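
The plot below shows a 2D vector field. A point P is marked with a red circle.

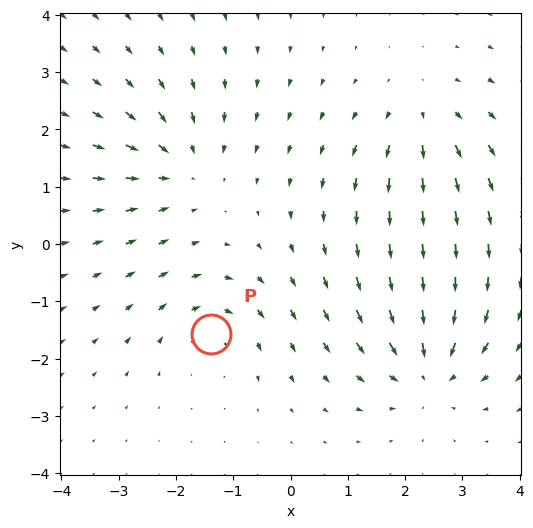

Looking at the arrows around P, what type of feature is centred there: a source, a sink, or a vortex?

vortex

At P (-1.4, -1.6) the arrows circulate clockwise. Divergence ≈0, curl about -4 — near-zero divergence with nonzero curl is a vortex.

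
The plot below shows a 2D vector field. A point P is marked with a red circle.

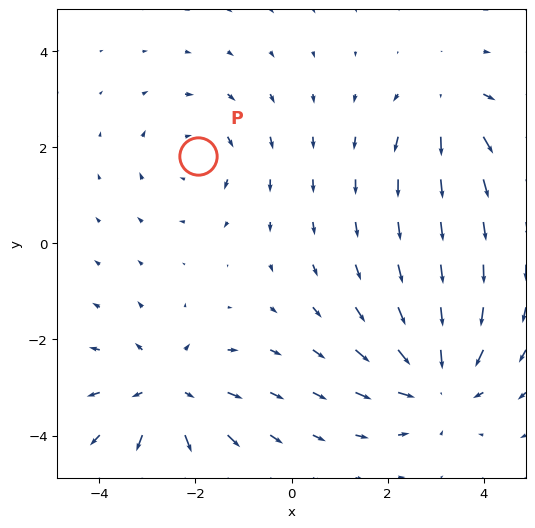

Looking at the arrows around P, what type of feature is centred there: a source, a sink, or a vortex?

vortex

At P (-2.0, 1.8) the arrows circulate clockwise. Divergence ≈0, curl about -3 — near-zero divergence with nonzero curl is a vortex.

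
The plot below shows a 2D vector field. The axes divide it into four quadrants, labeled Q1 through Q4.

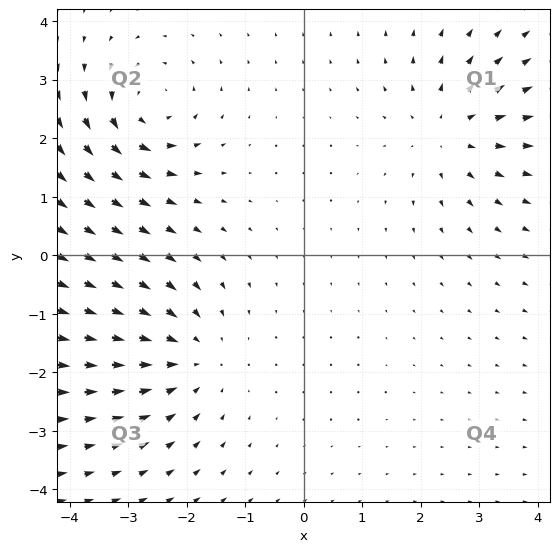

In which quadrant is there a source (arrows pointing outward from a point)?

Q1

The source sits at approximately (2.5, 2.1), which lies in quadrant Q1. The divergence there is about +3, positive as expected for a source.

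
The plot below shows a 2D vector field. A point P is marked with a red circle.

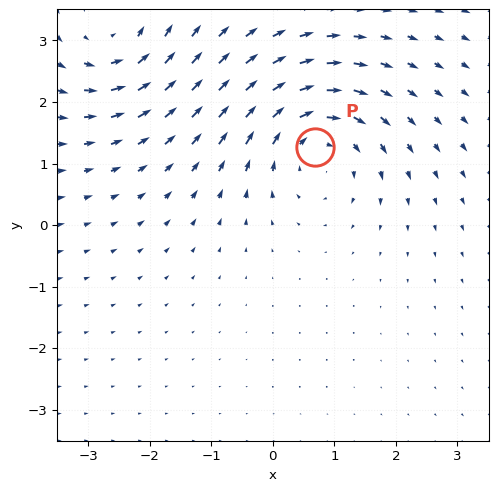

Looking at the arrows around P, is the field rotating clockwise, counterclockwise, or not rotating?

Near P at (0.7, 1.3) the arrows circulate clockwise. The curl (z-component) there is about -4; negative curl means clockwise rotation.

clockwise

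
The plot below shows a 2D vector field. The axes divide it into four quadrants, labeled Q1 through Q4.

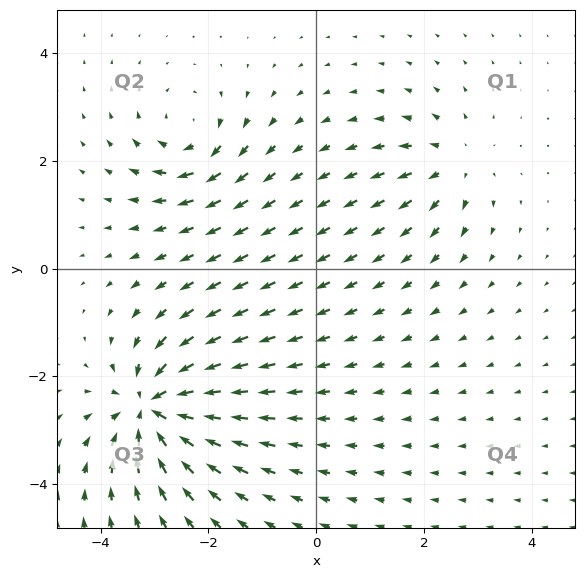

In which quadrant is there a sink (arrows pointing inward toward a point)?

Q3

The sink sits at approximately (-3.0, -2.6), which lies in quadrant Q3. The divergence there is about -7, negative as expected for a sink.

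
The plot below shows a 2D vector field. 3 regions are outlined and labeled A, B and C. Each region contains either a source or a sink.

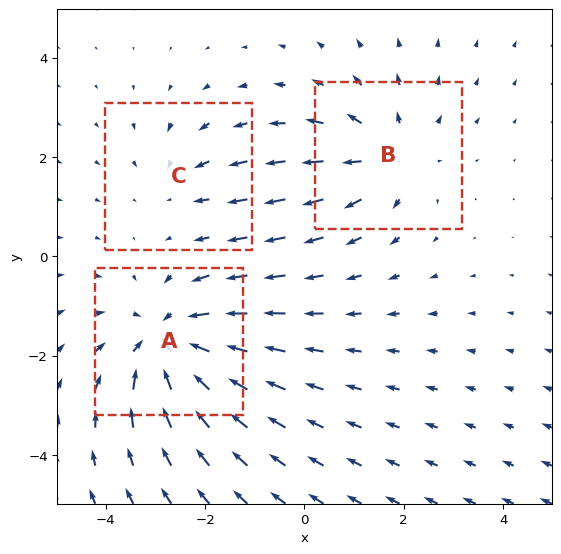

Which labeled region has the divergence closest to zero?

Divergence at each region's feature centre — A: about -4, B: about +3, C: about -2. Region C is closest to zero.

C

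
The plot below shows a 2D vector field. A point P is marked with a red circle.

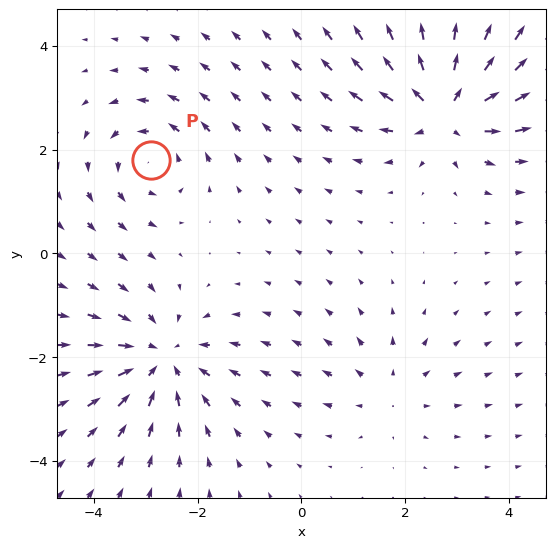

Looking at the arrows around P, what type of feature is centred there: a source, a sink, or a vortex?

At P (-2.9, 1.8) the arrows circulate counterclockwise. Divergence ≈0, curl about +4 — near-zero divergence with nonzero curl is a vortex.

vortex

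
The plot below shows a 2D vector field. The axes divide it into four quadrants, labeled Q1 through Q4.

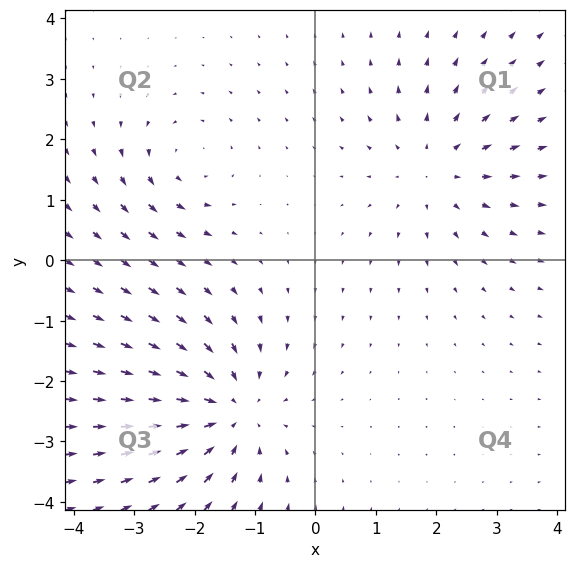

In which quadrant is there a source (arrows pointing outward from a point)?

Q1

The source sits at approximately (2.0, 1.5), which lies in quadrant Q1. The divergence there is about +3, positive as expected for a source.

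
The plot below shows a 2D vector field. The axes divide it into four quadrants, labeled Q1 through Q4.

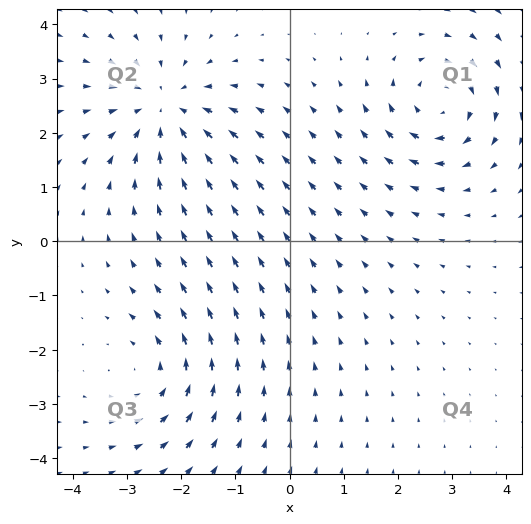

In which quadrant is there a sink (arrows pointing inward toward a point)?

Q2

The sink sits at approximately (-2.3, 2.4), which lies in quadrant Q2. The divergence there is about -4, negative as expected for a sink.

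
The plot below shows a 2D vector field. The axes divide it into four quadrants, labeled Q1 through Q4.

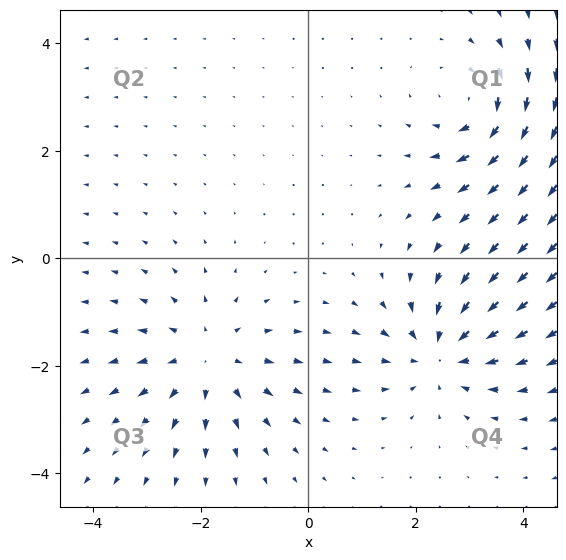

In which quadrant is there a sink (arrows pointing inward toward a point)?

Q4

The sink sits at approximately (2.5, -1.8), which lies in quadrant Q4. The divergence there is about -4, negative as expected for a sink.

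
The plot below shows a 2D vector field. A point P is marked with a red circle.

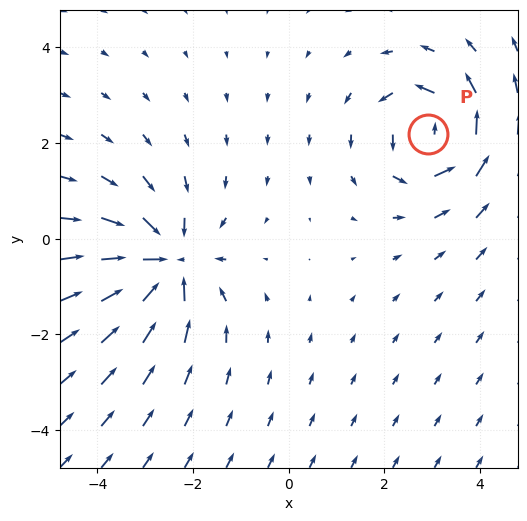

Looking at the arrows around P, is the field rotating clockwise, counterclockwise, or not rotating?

Near P at (2.9, 2.2) the arrows circulate counterclockwise. The curl (z-component) there is about +4; positive curl means counterclockwise rotation.

counterclockwise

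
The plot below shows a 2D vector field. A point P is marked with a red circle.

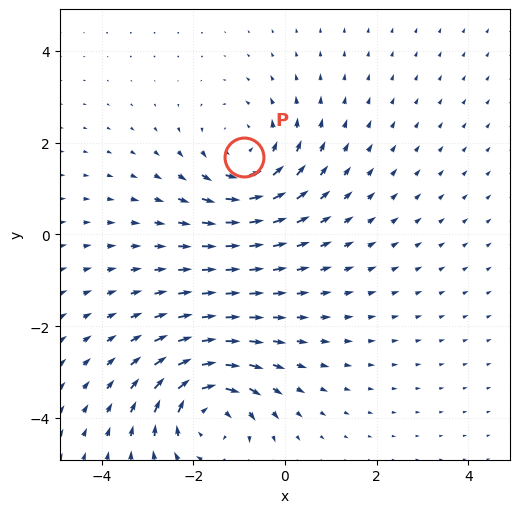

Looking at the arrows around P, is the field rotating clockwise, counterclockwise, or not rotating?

counterclockwise

Near P at (-0.9, 1.7) the arrows circulate counterclockwise. The curl (z-component) there is about +3; positive curl means counterclockwise rotation.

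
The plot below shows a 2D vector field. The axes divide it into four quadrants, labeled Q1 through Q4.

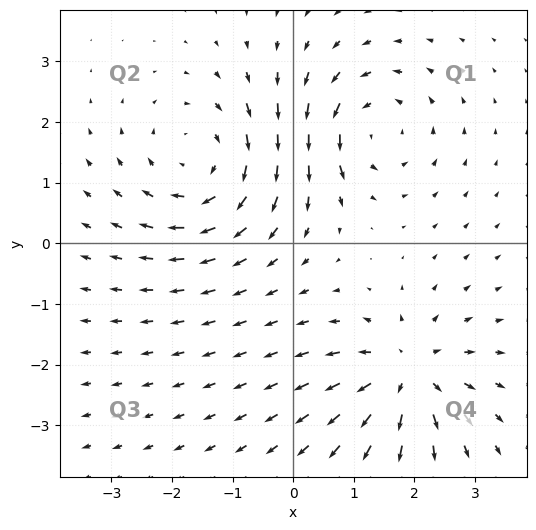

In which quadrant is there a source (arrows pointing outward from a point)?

The source sits at approximately (1.9, -2.1), which lies in quadrant Q4. The divergence there is about +5, positive as expected for a source.

Q4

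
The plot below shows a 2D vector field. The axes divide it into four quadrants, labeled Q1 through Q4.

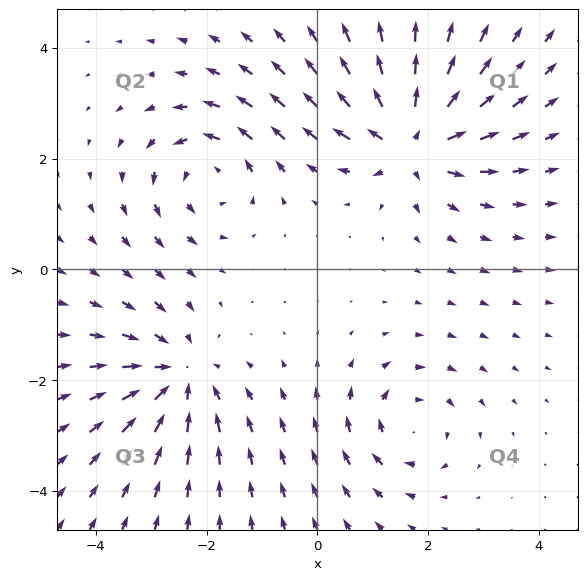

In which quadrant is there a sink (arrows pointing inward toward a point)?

The sink sits at approximately (-2.5, -1.9), which lies in quadrant Q3. The divergence there is about -4, negative as expected for a sink.

Q3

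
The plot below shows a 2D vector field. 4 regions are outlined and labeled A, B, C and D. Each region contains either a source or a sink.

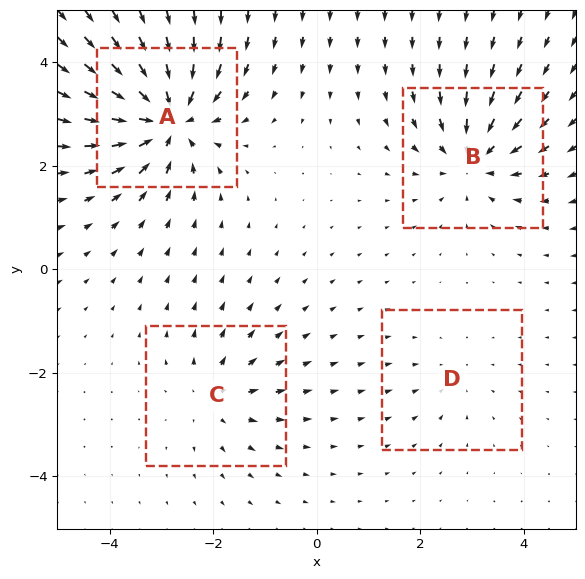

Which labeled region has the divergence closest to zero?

Divergence at each region's feature centre — A: about -8, B: about -5, C: about +4, D: about -2. Region D is closest to zero.

D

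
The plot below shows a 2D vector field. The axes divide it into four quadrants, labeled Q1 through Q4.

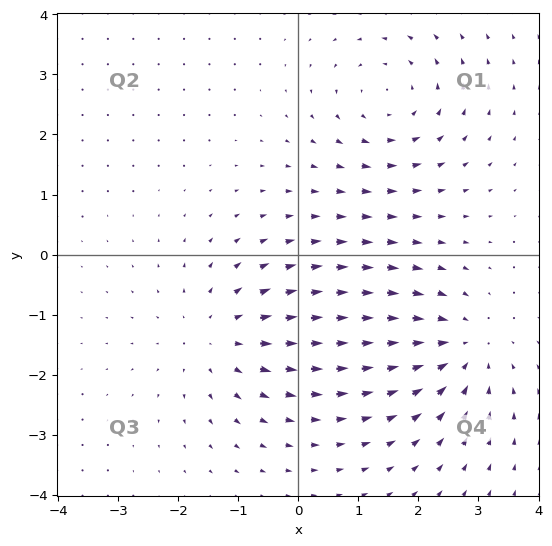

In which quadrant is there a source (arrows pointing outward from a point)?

Q3

The source sits at approximately (-1.3, -1.4), which lies in quadrant Q3. The divergence there is about +3, positive as expected for a source.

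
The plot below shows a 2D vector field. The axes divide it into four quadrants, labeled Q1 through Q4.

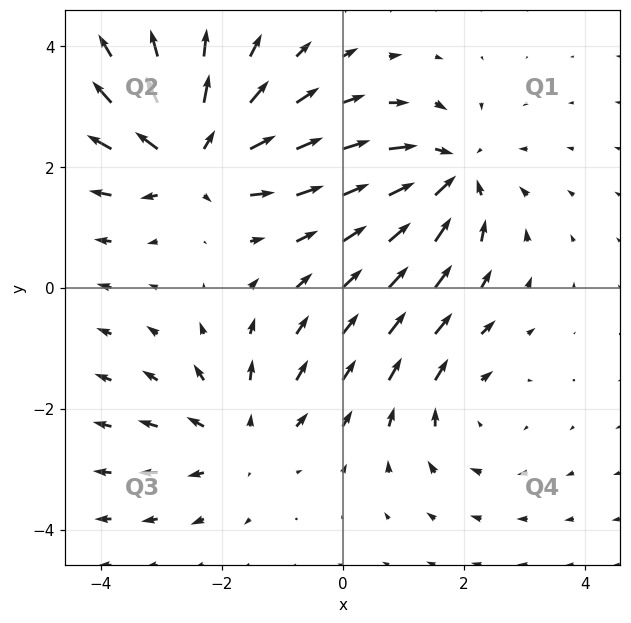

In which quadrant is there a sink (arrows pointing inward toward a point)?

Q1

The sink sits at approximately (1.8, 1.8), which lies in quadrant Q1. The divergence there is about -5, negative as expected for a sink.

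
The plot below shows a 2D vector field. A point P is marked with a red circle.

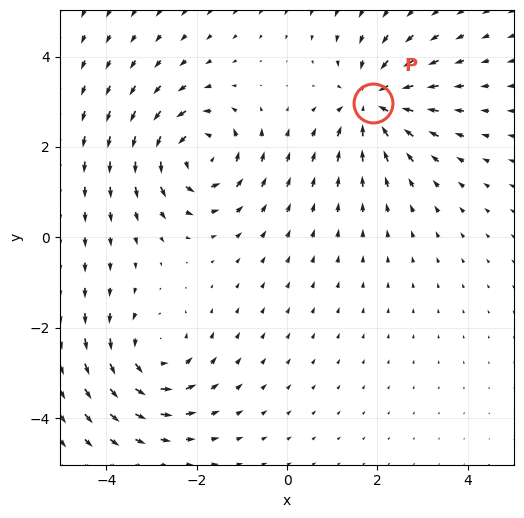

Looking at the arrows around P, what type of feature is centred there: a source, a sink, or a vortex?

At P (1.9, 3.0) the arrows converge inward. Divergence about -5, curl ≈0 — negative divergence with near-zero curl is a sink.

sink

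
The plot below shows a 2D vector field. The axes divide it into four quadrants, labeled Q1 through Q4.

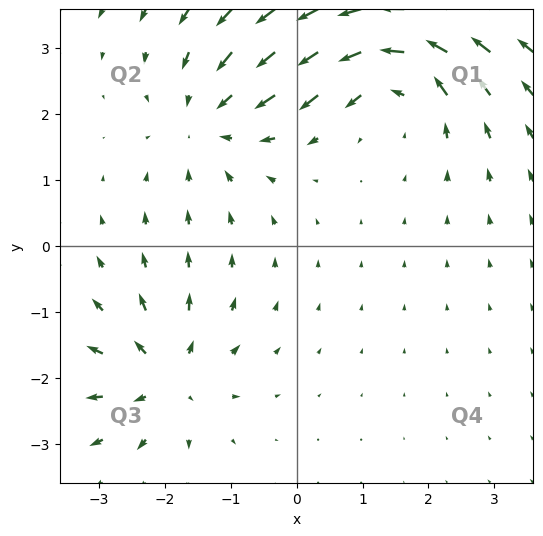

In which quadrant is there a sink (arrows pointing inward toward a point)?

Q2

The sink sits at approximately (-1.3, 1.9), which lies in quadrant Q2. The divergence there is about -3, negative as expected for a sink.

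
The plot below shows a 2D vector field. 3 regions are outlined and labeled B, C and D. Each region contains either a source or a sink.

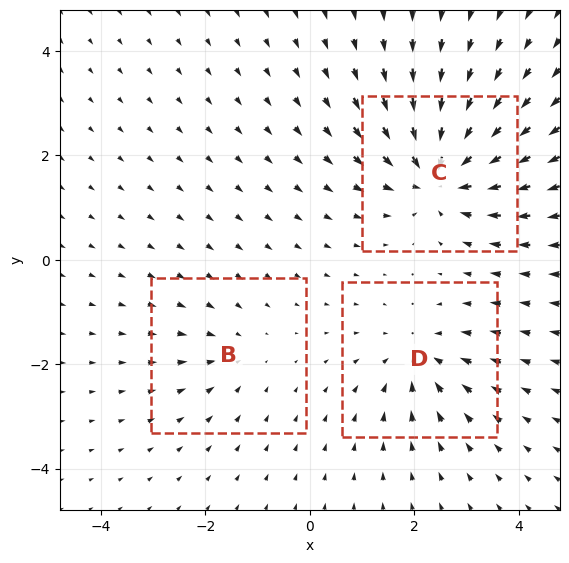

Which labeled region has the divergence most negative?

C

Divergence at each region's feature centre — B: about -2, C: about -6, D: about -3. Region C is most negative.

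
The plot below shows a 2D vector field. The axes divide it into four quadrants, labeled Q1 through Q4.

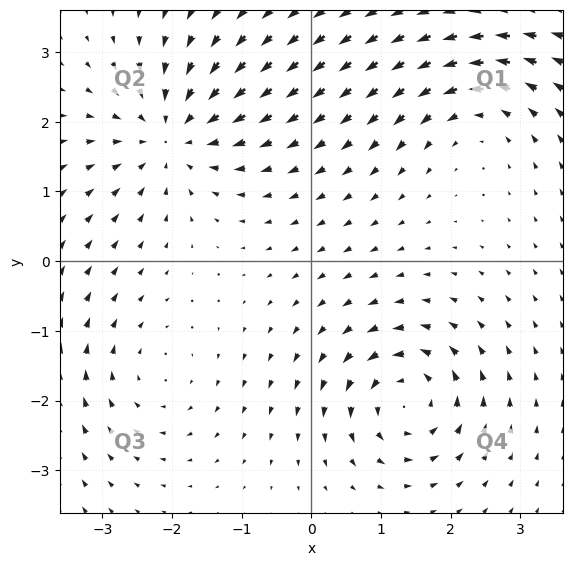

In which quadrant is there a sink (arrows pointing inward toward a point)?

Q2

The sink sits at approximately (-2.0, 1.8), which lies in quadrant Q2. The divergence there is about -4, negative as expected for a sink.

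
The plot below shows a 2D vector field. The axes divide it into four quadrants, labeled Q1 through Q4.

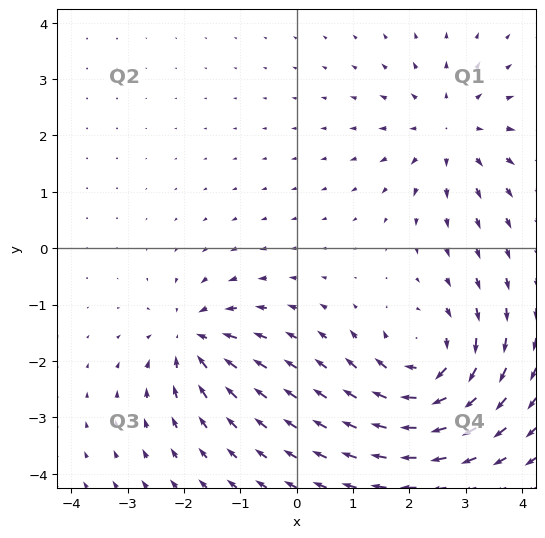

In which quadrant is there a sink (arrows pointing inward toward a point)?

The sink sits at approximately (-1.8, -1.6), which lies in quadrant Q3. The divergence there is about -5, negative as expected for a sink.

Q3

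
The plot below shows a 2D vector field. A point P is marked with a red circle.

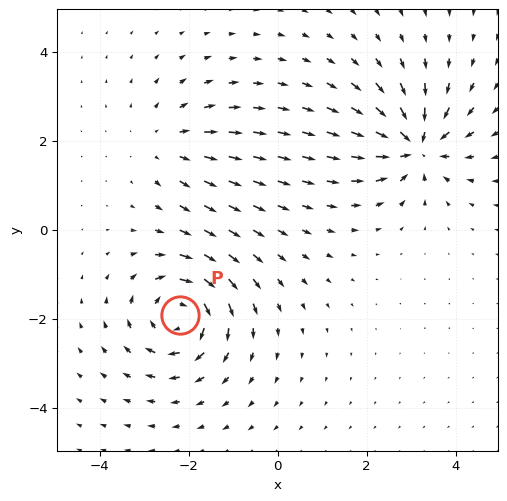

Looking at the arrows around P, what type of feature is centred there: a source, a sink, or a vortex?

vortex

At P (-2.2, -1.9) the arrows circulate clockwise. Divergence ≈0, curl about -6 — near-zero divergence with nonzero curl is a vortex.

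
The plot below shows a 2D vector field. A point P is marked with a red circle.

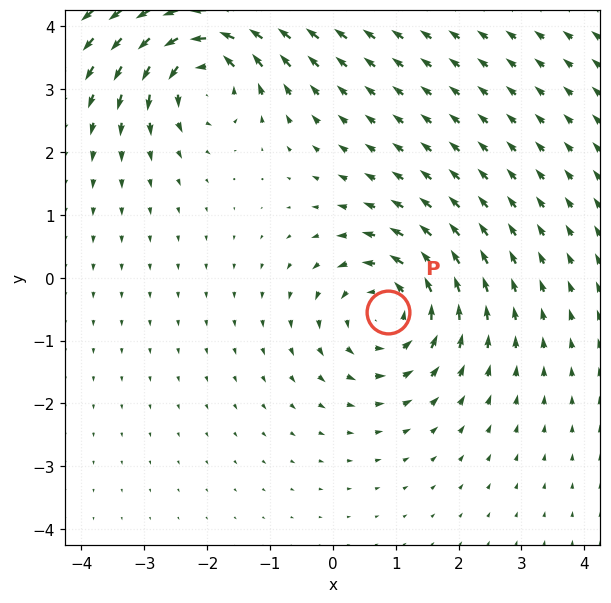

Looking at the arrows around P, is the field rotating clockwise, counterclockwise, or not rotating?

counterclockwise

Near P at (0.9, -0.5) the arrows circulate counterclockwise. The curl (z-component) there is about +4; positive curl means counterclockwise rotation.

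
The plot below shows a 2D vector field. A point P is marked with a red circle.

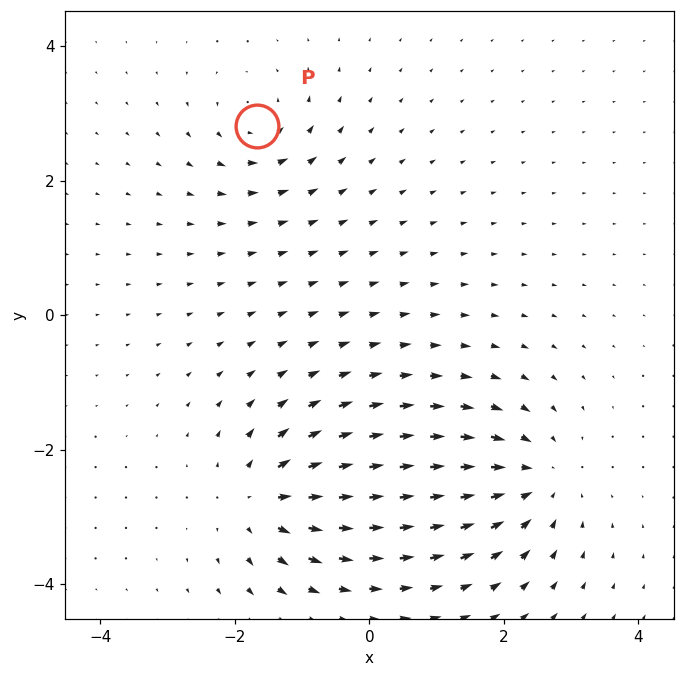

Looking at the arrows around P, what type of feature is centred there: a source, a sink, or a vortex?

vortex

At P (-1.7, 2.8) the arrows circulate counterclockwise. Divergence ≈0, curl about +4 — near-zero divergence with nonzero curl is a vortex.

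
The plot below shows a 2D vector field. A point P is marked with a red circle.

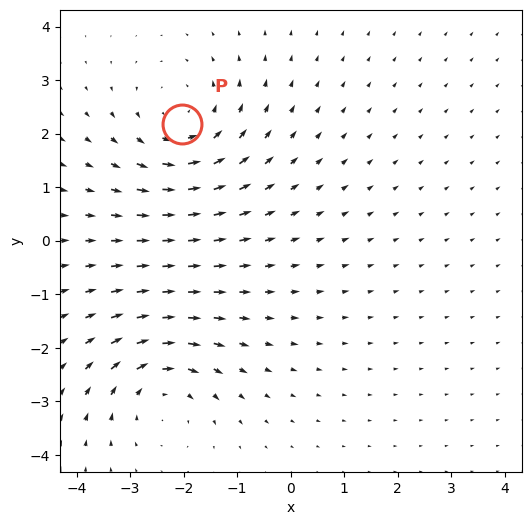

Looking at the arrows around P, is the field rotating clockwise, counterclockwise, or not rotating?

Near P at (-2.0, 2.2) the arrows circulate counterclockwise. The curl (z-component) there is about +3; positive curl means counterclockwise rotation.

counterclockwise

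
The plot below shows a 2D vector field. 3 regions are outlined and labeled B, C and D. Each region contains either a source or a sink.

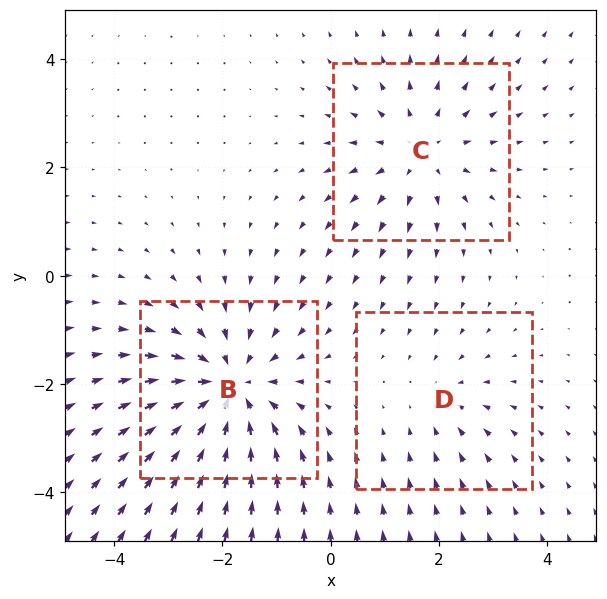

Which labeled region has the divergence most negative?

Divergence at each region's feature centre — B: about -4, C: about +3, D: about -2. Region B is most negative.

B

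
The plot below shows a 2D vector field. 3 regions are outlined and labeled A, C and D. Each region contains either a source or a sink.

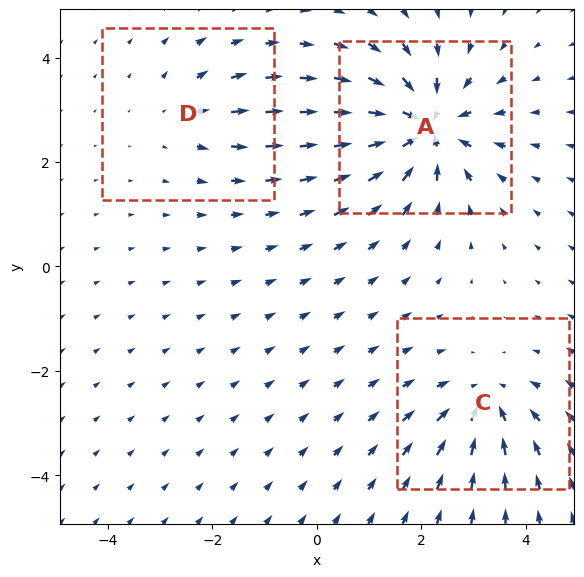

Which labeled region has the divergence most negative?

Divergence at each region's feature centre — A: about -6, C: about -4, D: about +2. Region A is most negative.

A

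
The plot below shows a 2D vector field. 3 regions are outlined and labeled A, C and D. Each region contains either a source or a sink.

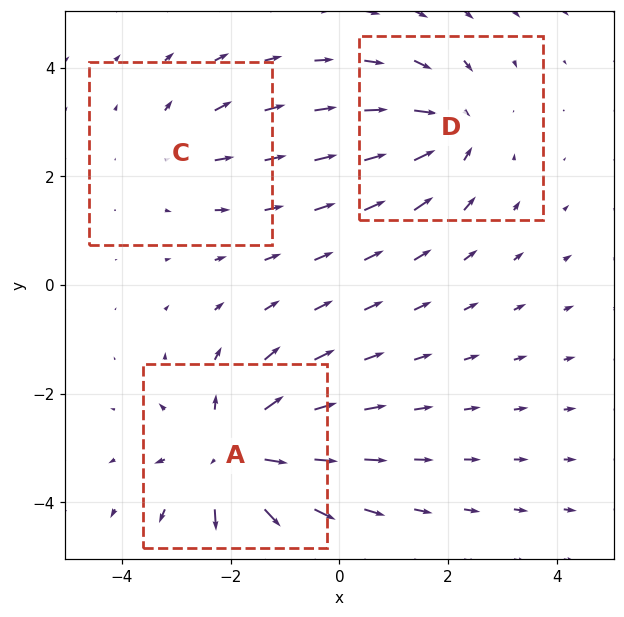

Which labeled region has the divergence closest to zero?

Divergence at each region's feature centre — A: about +5, C: about +2, D: about -3. Region C is closest to zero.

C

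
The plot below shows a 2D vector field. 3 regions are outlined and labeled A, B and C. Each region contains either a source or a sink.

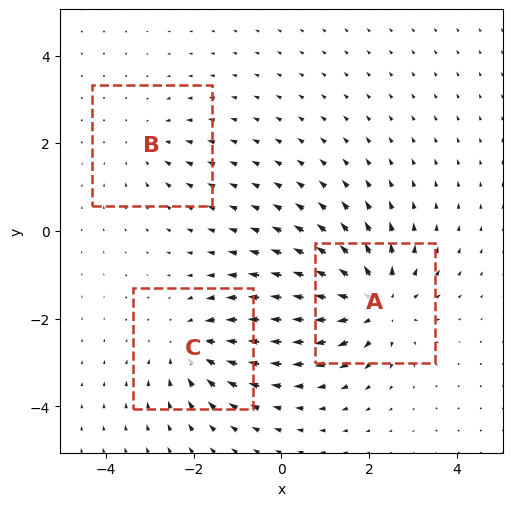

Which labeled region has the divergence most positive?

Divergence at each region's feature centre — A: about +5, B: about -2, C: about -3. Region A is most positive.

A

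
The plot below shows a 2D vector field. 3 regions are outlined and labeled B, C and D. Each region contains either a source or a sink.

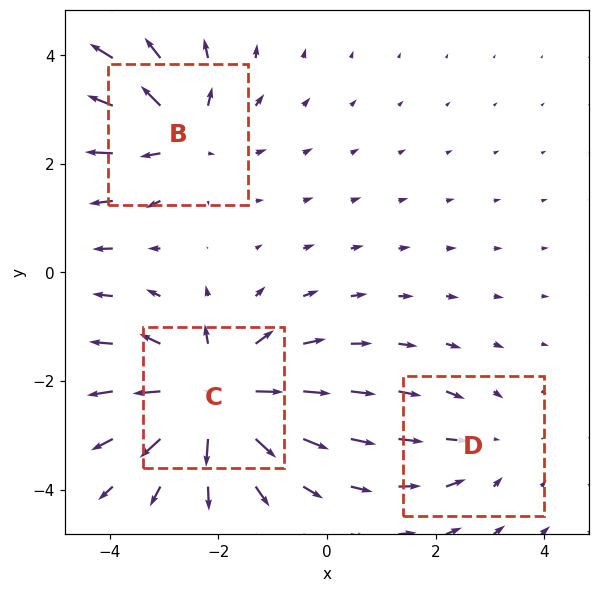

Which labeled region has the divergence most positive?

Divergence at each region's feature centre — B: about +4, C: about +5, D: about -2. Region C is most positive.

C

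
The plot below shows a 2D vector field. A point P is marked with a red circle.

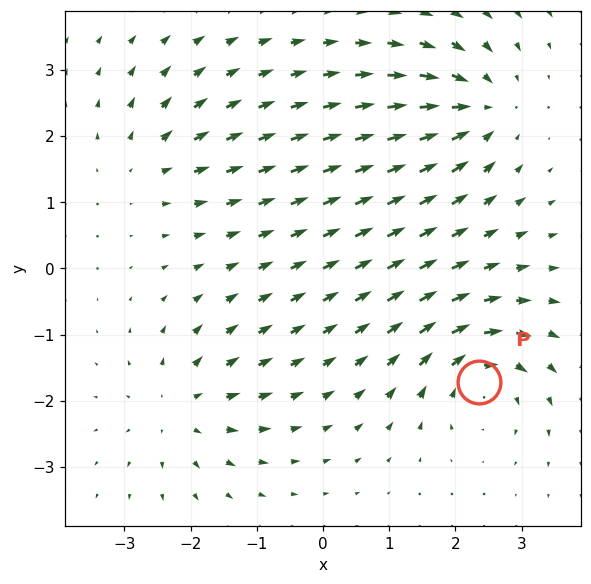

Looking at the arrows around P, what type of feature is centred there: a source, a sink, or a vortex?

At P (2.4, -1.7) the arrows circulate clockwise. Divergence ≈0, curl about -6 — near-zero divergence with nonzero curl is a vortex.

vortex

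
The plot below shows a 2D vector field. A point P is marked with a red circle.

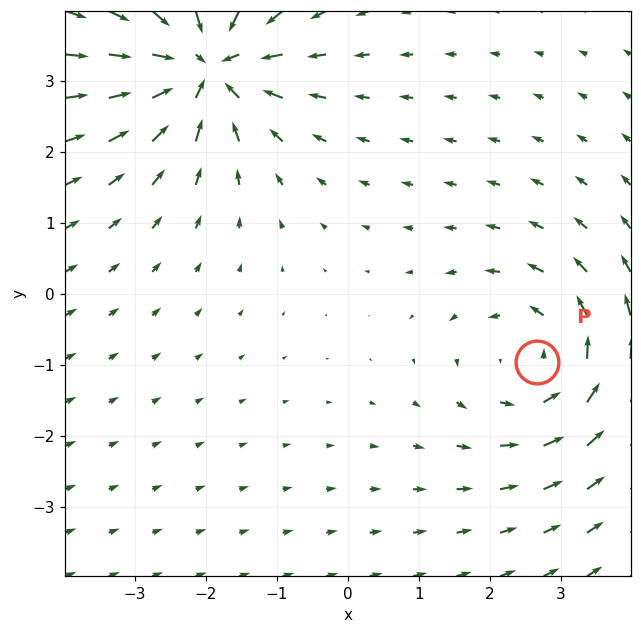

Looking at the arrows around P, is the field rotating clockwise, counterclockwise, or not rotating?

counterclockwise

Near P at (2.7, -1.0) the arrows circulate counterclockwise. The curl (z-component) there is about +3; positive curl means counterclockwise rotation.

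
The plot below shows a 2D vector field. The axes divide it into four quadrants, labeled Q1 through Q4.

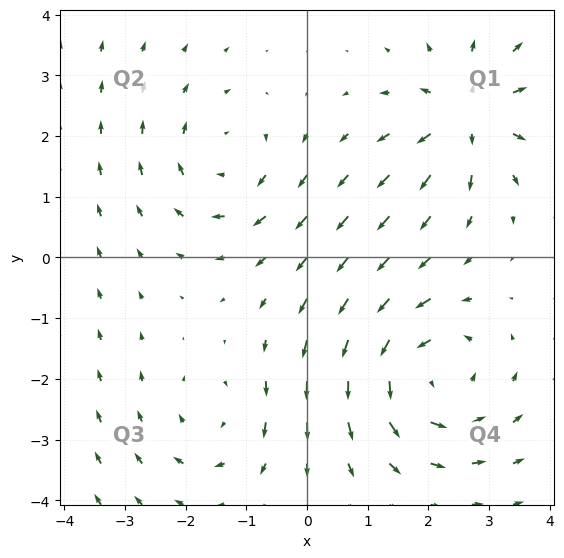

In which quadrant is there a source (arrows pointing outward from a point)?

Q1

The source sits at approximately (2.7, 2.3), which lies in quadrant Q1. The divergence there is about +5, positive as expected for a source.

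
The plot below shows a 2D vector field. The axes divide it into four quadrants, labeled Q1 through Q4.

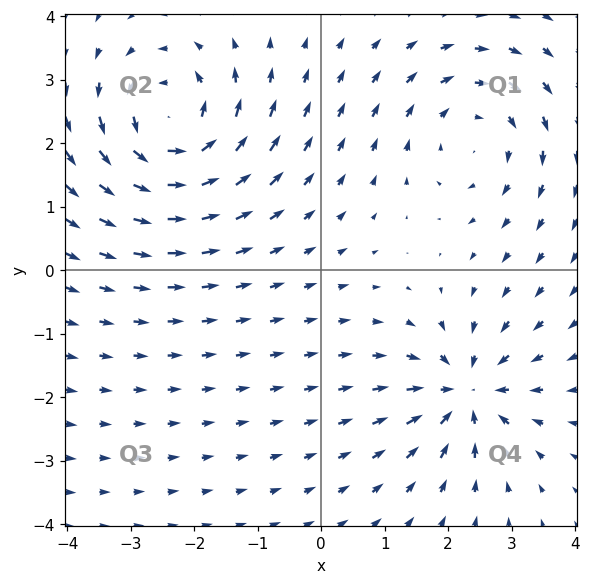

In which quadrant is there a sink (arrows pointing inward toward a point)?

Q4

The sink sits at approximately (2.3, -1.9), which lies in quadrant Q4. The divergence there is about -4, negative as expected for a sink.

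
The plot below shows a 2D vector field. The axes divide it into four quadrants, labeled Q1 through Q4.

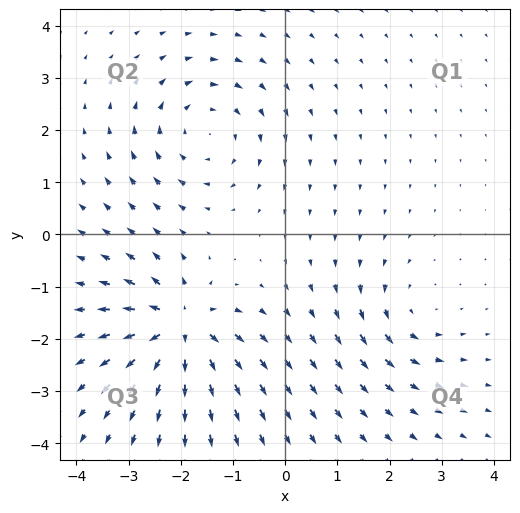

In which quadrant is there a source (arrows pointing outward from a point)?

The source sits at approximately (-2.0, -1.8), which lies in quadrant Q3. The divergence there is about +7, positive as expected for a source.

Q3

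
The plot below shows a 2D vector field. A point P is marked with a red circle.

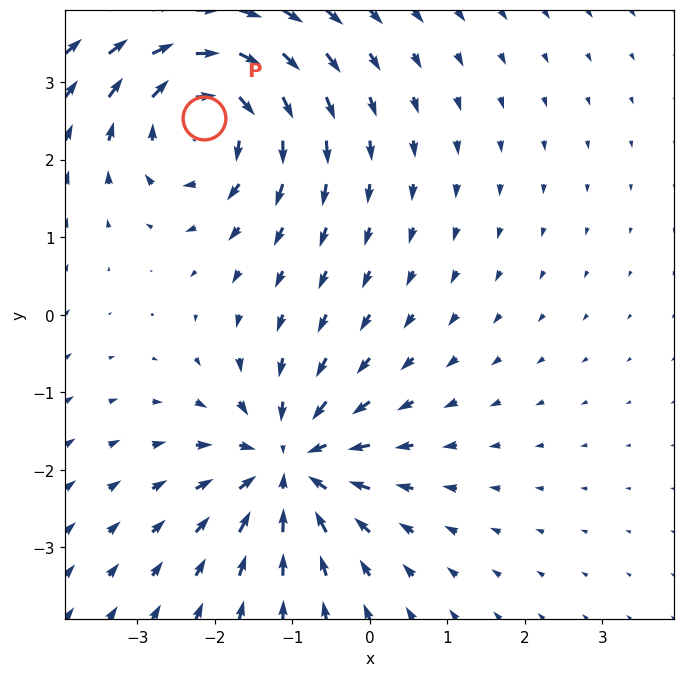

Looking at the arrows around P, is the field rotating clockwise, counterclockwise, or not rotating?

Near P at (-2.1, 2.5) the arrows circulate clockwise. The curl (z-component) there is about -5; negative curl means clockwise rotation.

clockwise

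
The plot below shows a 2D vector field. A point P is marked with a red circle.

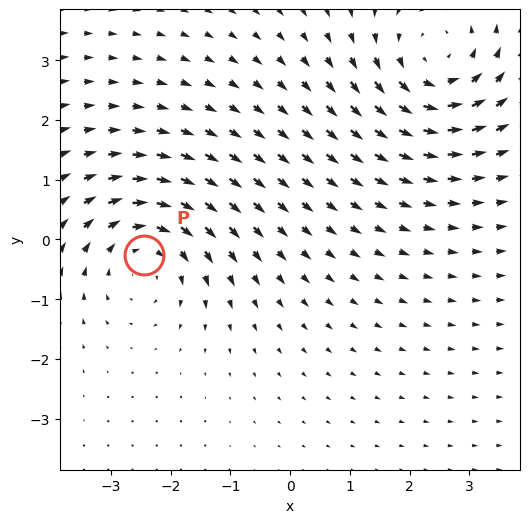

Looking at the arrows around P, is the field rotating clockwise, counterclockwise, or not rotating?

Near P at (-2.5, -0.3) the arrows circulate clockwise. The curl (z-component) there is about -4; negative curl means clockwise rotation.

clockwise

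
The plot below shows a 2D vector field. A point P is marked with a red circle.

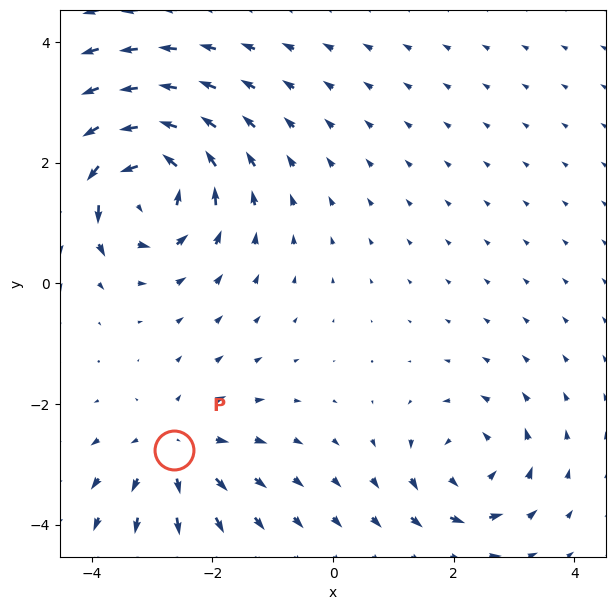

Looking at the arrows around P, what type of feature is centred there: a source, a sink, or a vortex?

source

At P (-2.6, -2.8) the arrows spread outward. Divergence about +3, curl ≈0 — positive divergence with near-zero curl is a source.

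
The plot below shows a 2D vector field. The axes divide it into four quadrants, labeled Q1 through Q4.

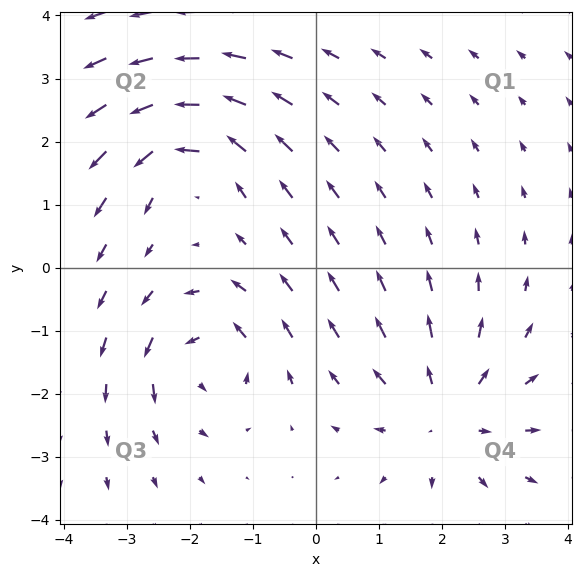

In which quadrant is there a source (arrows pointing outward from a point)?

The source sits at approximately (2.1, -2.3), which lies in quadrant Q4. The divergence there is about +4, positive as expected for a source.

Q4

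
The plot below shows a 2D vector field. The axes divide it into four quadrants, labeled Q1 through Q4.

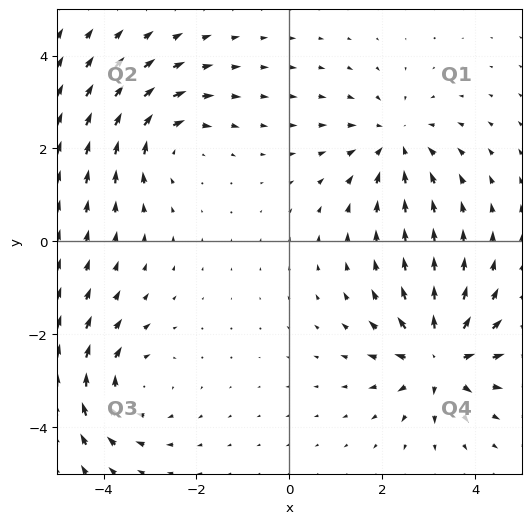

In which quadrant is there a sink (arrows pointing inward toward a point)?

Q1

The sink sits at approximately (2.3, 2.1), which lies in quadrant Q1. The divergence there is about -4, negative as expected for a sink.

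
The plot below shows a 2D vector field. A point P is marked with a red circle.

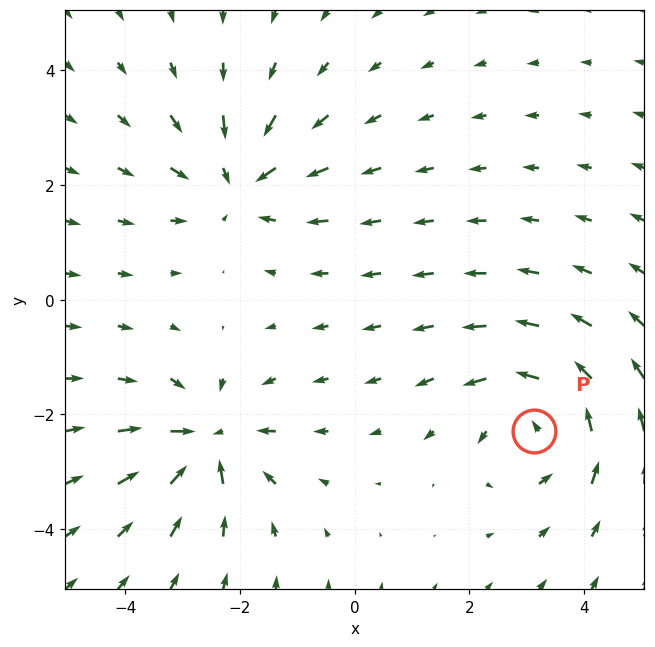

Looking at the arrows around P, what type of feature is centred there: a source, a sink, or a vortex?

At P (3.1, -2.3) the arrows circulate counterclockwise. Divergence ≈0, curl about +5 — near-zero divergence with nonzero curl is a vortex.

vortex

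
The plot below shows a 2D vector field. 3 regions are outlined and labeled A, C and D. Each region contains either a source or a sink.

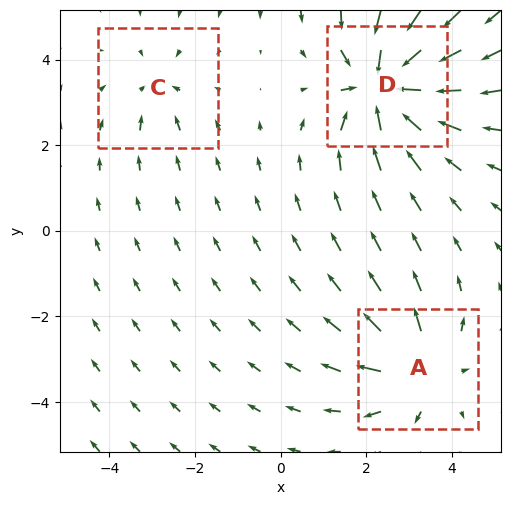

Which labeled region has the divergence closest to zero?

C

Divergence at each region's feature centre — A: about +4, C: about -2, D: about -6. Region C is closest to zero.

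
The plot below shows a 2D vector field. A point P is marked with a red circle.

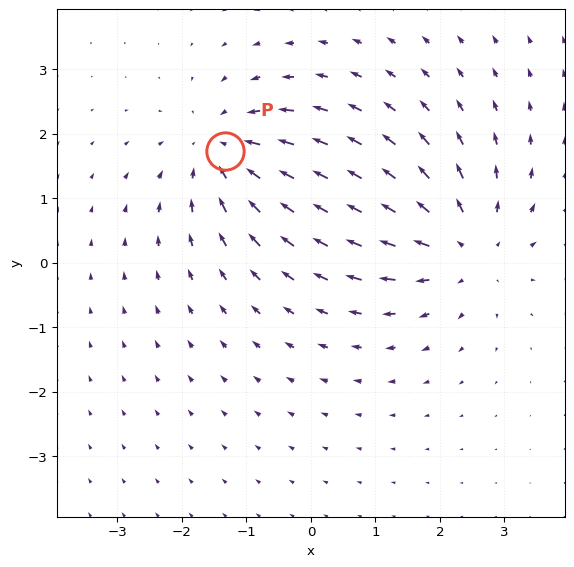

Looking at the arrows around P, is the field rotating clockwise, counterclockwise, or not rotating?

Near P at (-1.3, 1.7) the arrows show no circulation. The curl there is ≈0.

not rotating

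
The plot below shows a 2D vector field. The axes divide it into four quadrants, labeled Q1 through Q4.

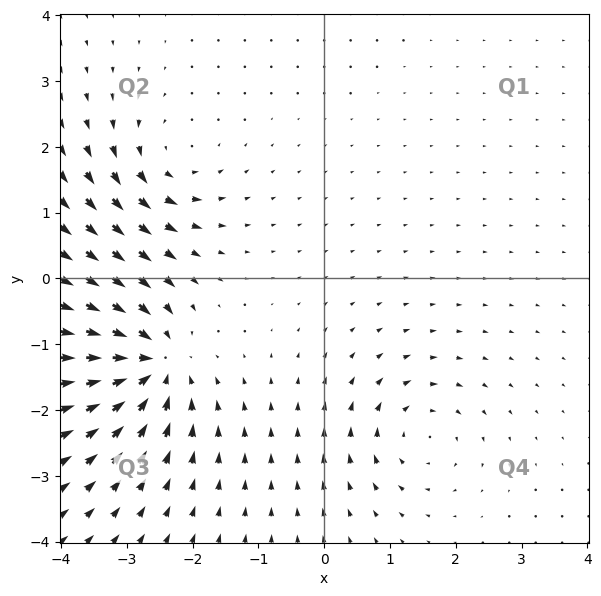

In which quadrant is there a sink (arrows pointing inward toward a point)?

The sink sits at approximately (-2.6, -1.3), which lies in quadrant Q3. The divergence there is about -7, negative as expected for a sink.

Q3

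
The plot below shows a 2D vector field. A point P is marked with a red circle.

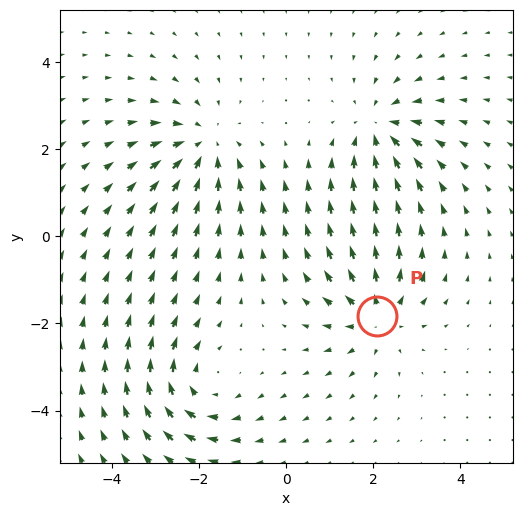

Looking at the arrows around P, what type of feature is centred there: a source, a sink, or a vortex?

source

At P (2.1, -1.8) the arrows spread outward. Divergence about +4, curl ≈0 — positive divergence with near-zero curl is a source.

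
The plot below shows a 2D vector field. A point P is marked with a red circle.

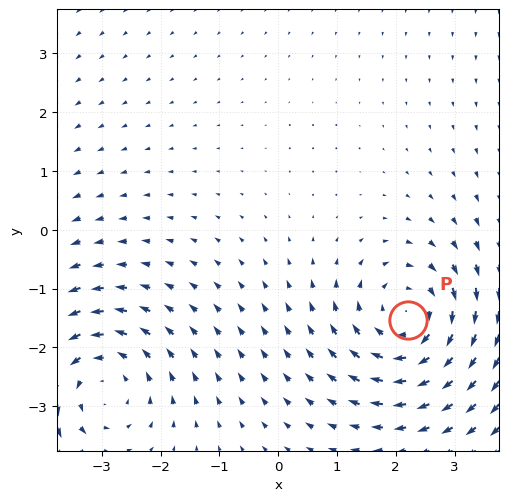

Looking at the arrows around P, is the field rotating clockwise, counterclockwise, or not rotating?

Near P at (2.2, -1.5) the arrows circulate clockwise. The curl (z-component) there is about -3; negative curl means clockwise rotation.

clockwise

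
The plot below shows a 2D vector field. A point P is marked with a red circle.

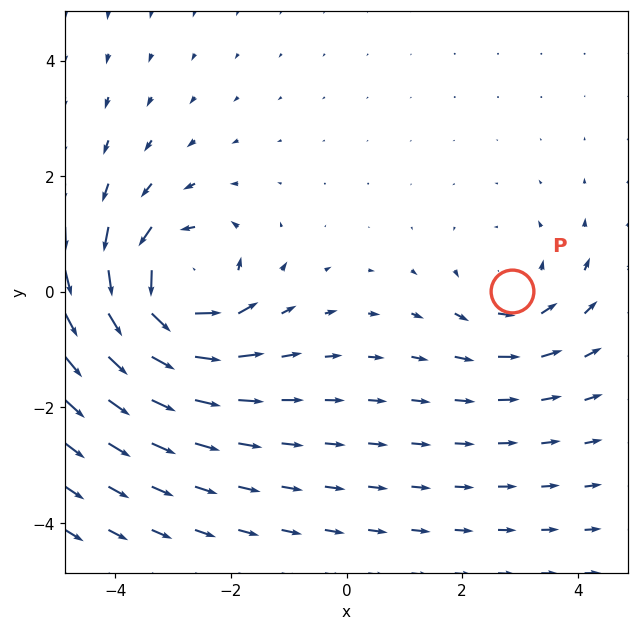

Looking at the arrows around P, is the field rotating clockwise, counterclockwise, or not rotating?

Near P at (2.9, 0.0) the arrows circulate counterclockwise. The curl (z-component) there is about +2; positive curl means counterclockwise rotation.

counterclockwise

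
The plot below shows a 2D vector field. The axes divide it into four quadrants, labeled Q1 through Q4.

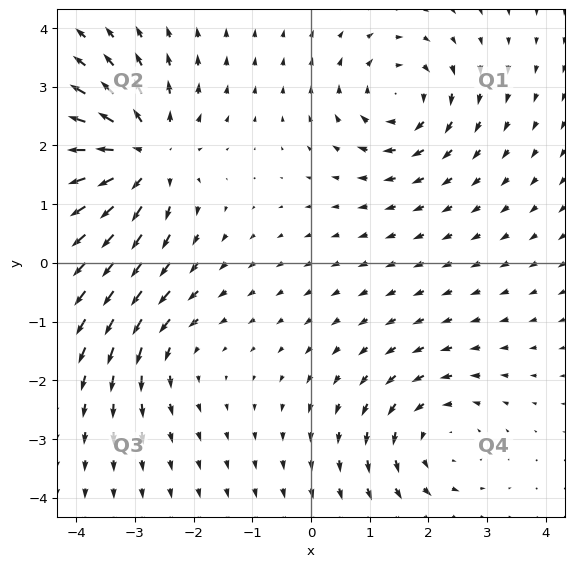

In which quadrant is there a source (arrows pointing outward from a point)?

Q2

The source sits at approximately (-2.9, 1.8), which lies in quadrant Q2. The divergence there is about +6, positive as expected for a source.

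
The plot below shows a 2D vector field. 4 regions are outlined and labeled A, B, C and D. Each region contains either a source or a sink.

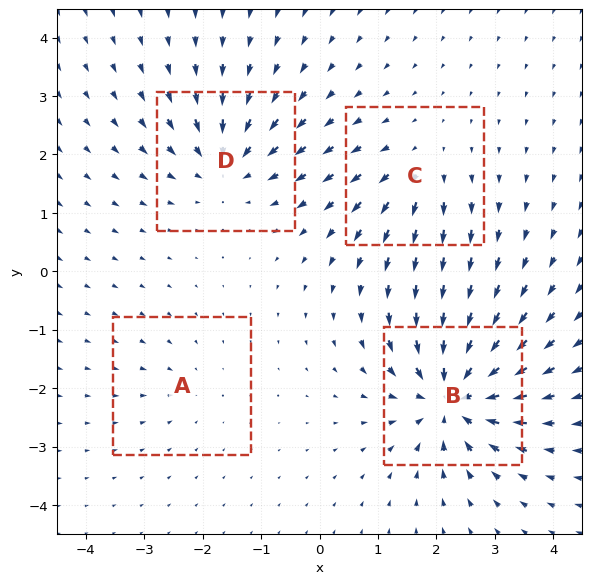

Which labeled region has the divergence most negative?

Divergence at each region's feature centre — A: about -2, B: about -9, C: about +4, D: about -6. Region B is most negative.

B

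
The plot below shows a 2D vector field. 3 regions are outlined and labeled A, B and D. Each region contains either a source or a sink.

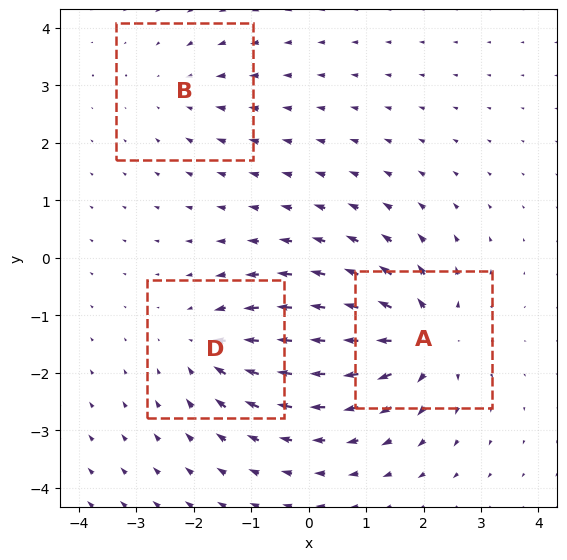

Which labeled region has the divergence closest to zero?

Divergence at each region's feature centre — A: about +5, B: about -2, D: about -3. Region B is closest to zero.

B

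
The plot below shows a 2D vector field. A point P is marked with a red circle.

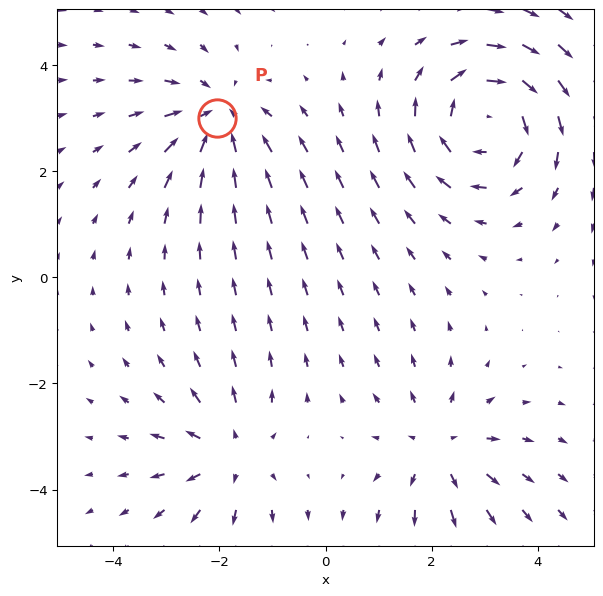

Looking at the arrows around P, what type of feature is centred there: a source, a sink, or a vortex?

At P (-2.0, 3.0) the arrows converge inward. Divergence about -3, curl ≈0 — negative divergence with near-zero curl is a sink.

sink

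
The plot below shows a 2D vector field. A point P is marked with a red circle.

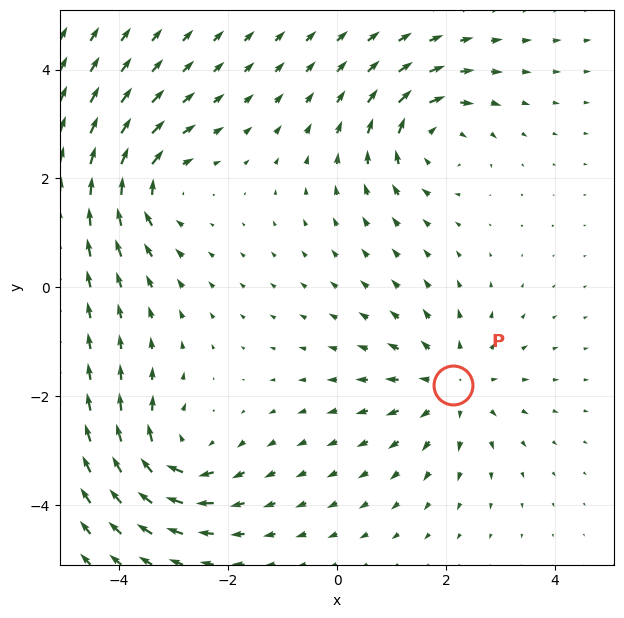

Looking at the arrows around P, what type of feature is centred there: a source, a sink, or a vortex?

source

At P (2.1, -1.8) the arrows spread outward. Divergence about +3, curl ≈0 — positive divergence with near-zero curl is a source.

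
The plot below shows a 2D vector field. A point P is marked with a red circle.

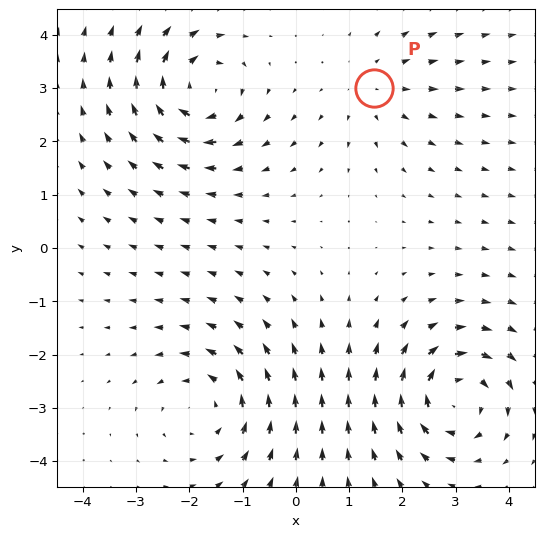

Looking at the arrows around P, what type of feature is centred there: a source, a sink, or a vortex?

source

At P (1.5, 3.0) the arrows spread outward. Divergence about +2, curl ≈0 — positive divergence with near-zero curl is a source.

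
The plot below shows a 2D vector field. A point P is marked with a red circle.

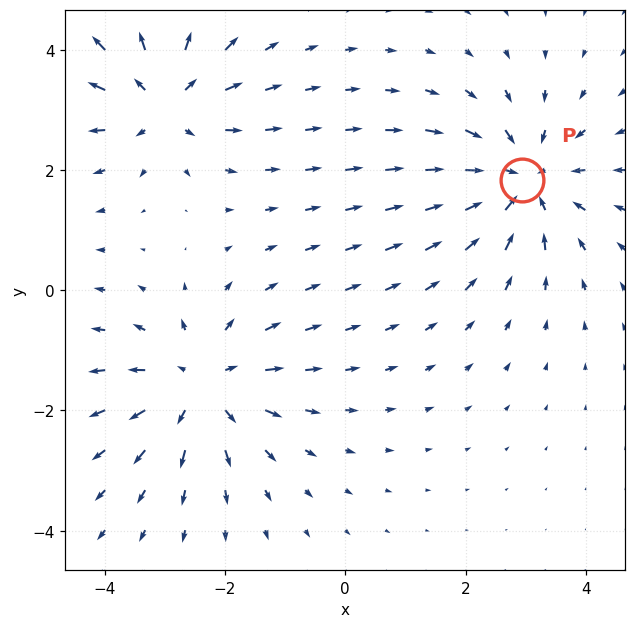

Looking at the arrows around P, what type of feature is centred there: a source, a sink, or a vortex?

sink

At P (2.9, 1.8) the arrows converge inward. Divergence about -5, curl ≈0 — negative divergence with near-zero curl is a sink.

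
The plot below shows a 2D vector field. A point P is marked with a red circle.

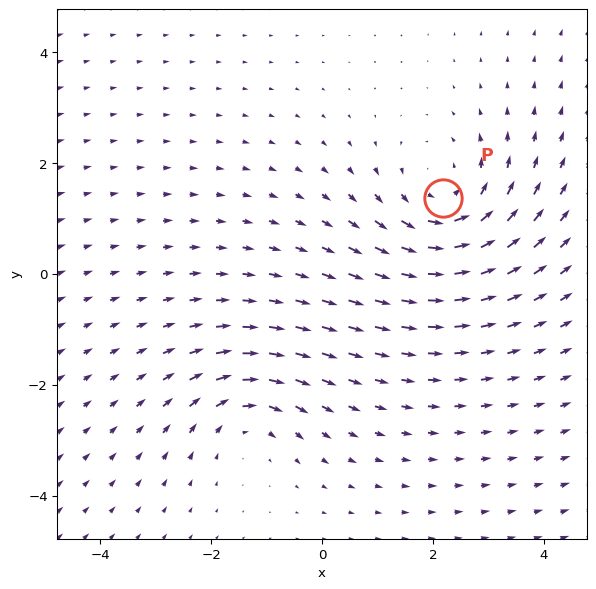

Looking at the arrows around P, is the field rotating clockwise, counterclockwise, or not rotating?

Near P at (2.2, 1.4) the arrows circulate counterclockwise. The curl (z-component) there is about +4; positive curl means counterclockwise rotation.

counterclockwise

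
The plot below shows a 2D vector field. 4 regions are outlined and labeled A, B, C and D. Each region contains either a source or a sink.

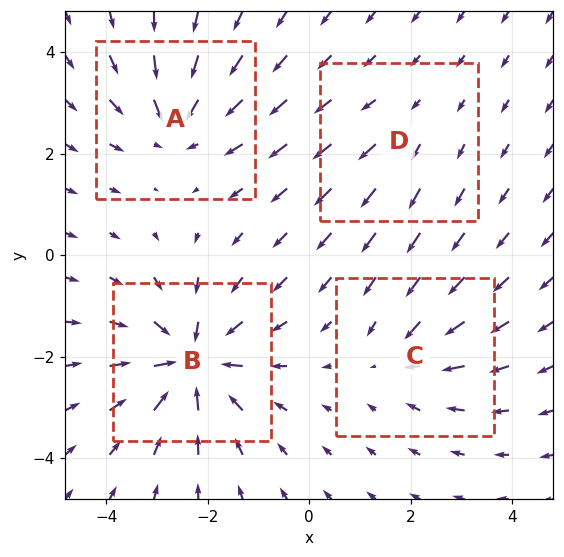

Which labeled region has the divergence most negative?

B

Divergence at each region's feature centre — A: about -5, B: about -7, C: about -3, D: about +2. Region B is most negative.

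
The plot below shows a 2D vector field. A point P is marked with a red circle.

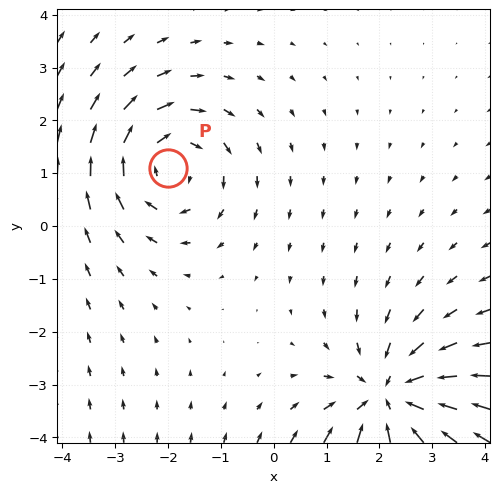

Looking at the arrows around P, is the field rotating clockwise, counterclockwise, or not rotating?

clockwise

Near P at (-2.0, 1.1) the arrows circulate clockwise. The curl (z-component) there is about -4; negative curl means clockwise rotation.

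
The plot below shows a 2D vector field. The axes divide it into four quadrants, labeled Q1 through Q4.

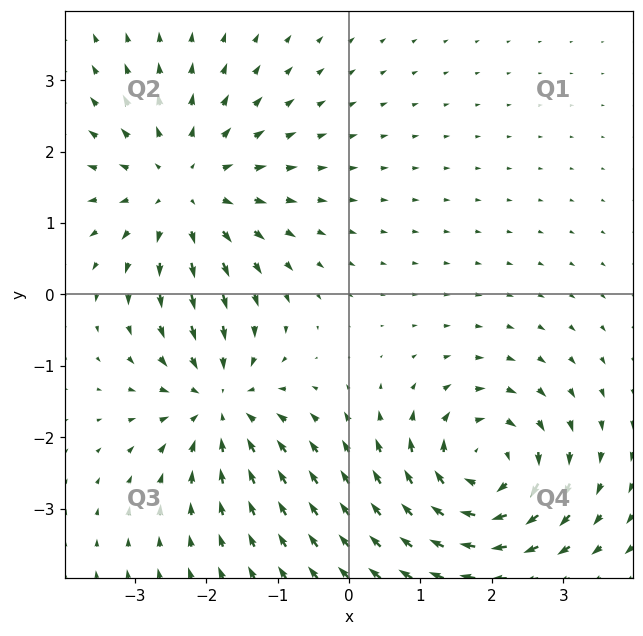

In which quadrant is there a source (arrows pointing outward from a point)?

Q2

The source sits at approximately (-2.3, 1.5), which lies in quadrant Q2. The divergence there is about +3, positive as expected for a source.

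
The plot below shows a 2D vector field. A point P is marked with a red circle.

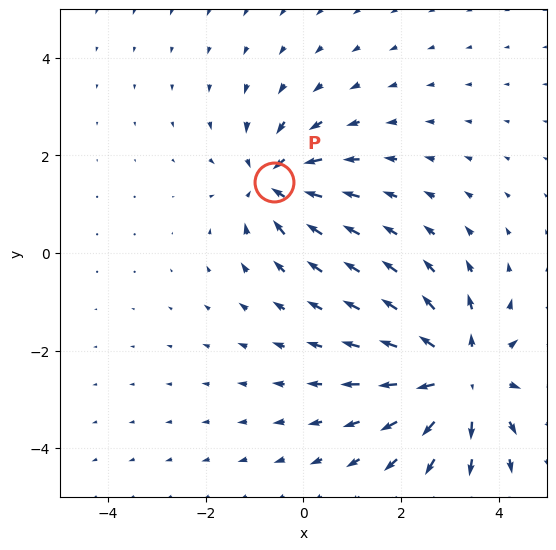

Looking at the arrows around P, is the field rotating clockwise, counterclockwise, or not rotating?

Near P at (-0.6, 1.5) the arrows show no circulation. The curl there is ≈0.

not rotating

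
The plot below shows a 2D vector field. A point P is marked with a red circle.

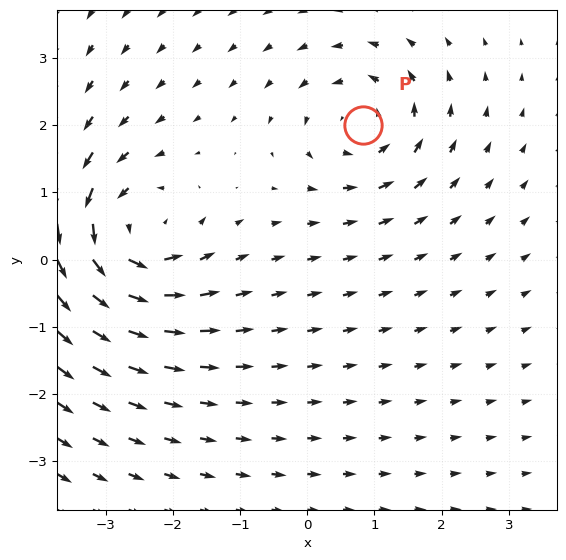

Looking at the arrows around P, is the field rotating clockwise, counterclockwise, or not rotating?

counterclockwise

Near P at (0.8, 2.0) the arrows circulate counterclockwise. The curl (z-component) there is about +3; positive curl means counterclockwise rotation.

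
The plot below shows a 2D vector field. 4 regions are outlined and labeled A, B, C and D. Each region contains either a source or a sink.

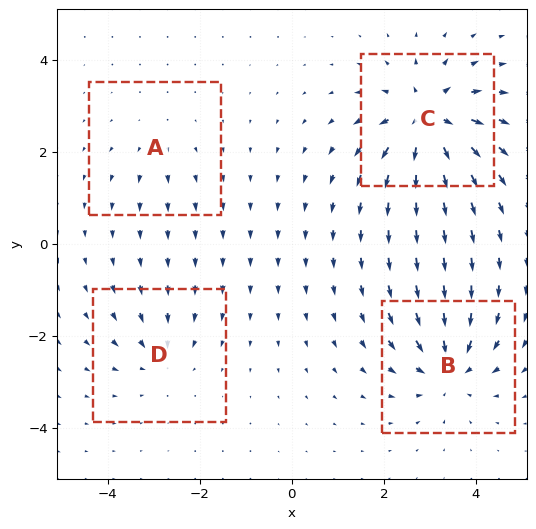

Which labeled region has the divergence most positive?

Divergence at each region's feature centre — A: about +2, B: about -6, C: about +8, D: about -4. Region C is most positive.

C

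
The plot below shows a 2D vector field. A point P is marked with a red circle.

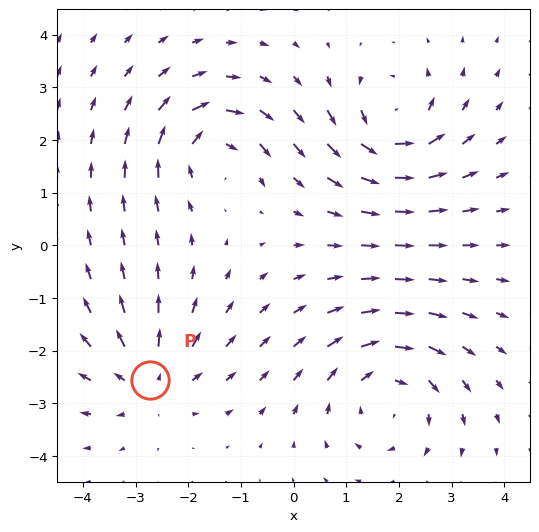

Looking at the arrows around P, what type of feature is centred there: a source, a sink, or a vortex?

source

At P (-2.7, -2.6) the arrows spread outward. Divergence about +4, curl ≈0 — positive divergence with near-zero curl is a source.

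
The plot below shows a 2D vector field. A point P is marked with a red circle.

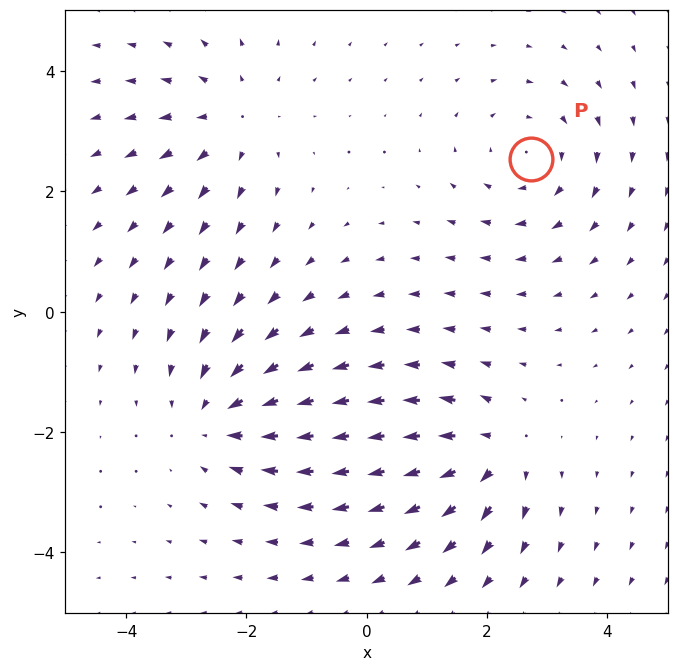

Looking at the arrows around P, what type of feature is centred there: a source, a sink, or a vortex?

At P (2.7, 2.5) the arrows circulate clockwise. Divergence ≈0, curl about -4 — near-zero divergence with nonzero curl is a vortex.

vortex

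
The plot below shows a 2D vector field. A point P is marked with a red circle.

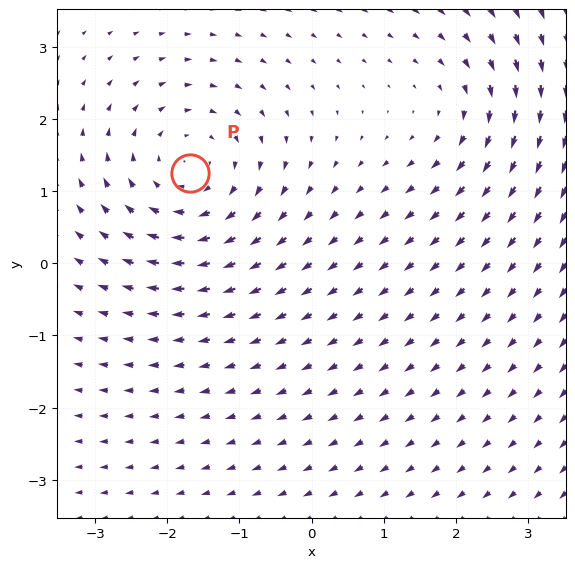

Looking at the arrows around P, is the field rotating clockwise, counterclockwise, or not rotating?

Near P at (-1.7, 1.2) the arrows circulate clockwise. The curl (z-component) there is about -4; negative curl means clockwise rotation.

clockwise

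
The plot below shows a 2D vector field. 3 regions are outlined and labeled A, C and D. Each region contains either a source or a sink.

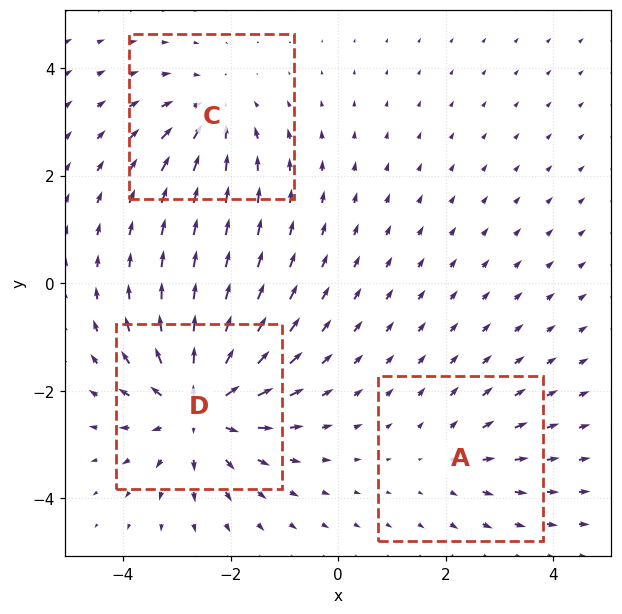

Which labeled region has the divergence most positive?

Divergence at each region's feature centre — A: about +2, C: about -3, D: about +5. Region D is most positive.

D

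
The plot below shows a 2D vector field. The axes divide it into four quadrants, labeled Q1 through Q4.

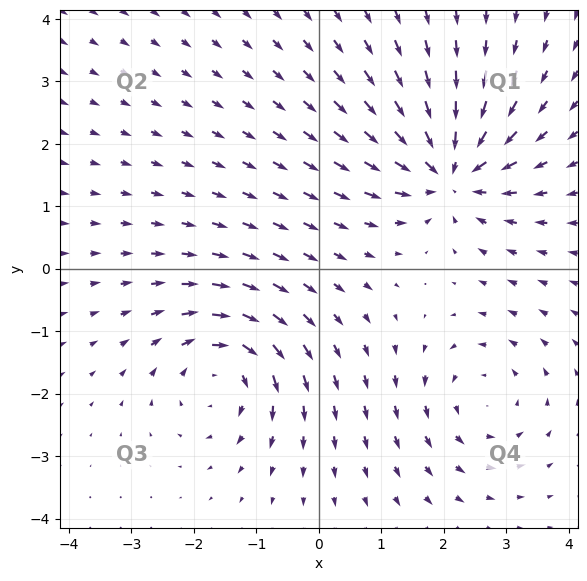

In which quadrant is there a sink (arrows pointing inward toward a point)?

The sink sits at approximately (2.1, 1.6), which lies in quadrant Q1. The divergence there is about -6, negative as expected for a sink.

Q1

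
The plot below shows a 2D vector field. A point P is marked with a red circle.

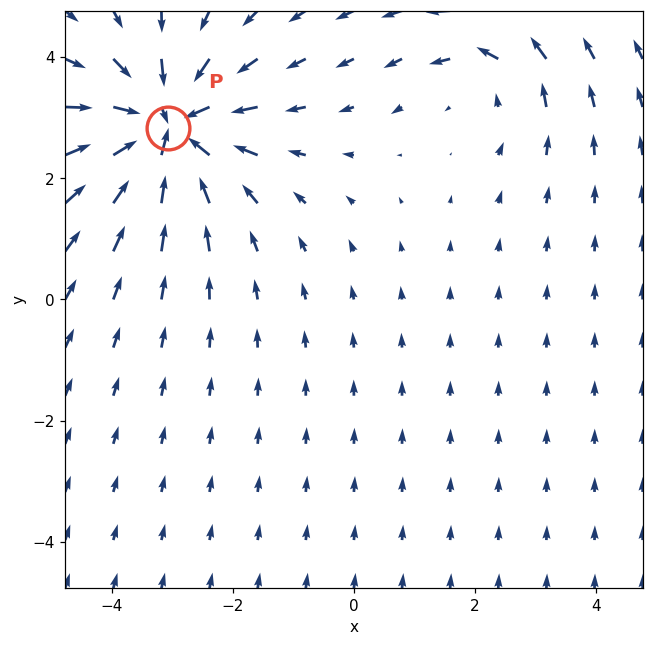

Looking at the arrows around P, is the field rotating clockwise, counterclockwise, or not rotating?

Near P at (-3.1, 2.8) the arrows show no circulation. The curl there is ≈0.

not rotating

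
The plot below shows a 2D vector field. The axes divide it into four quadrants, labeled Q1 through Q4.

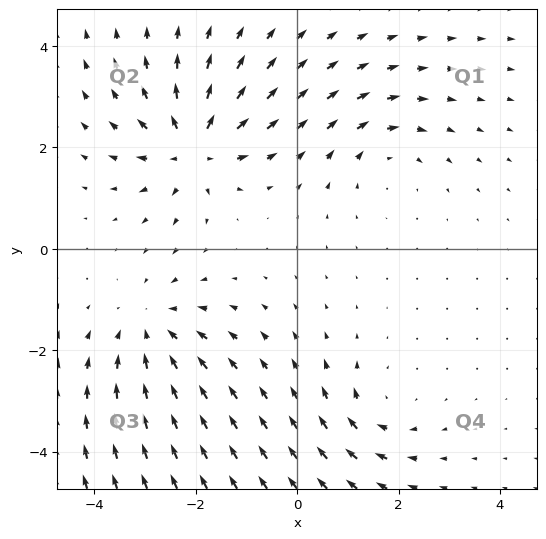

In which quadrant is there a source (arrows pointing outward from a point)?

Q2

The source sits at approximately (-2.0, 2.0), which lies in quadrant Q2. The divergence there is about +6, positive as expected for a source.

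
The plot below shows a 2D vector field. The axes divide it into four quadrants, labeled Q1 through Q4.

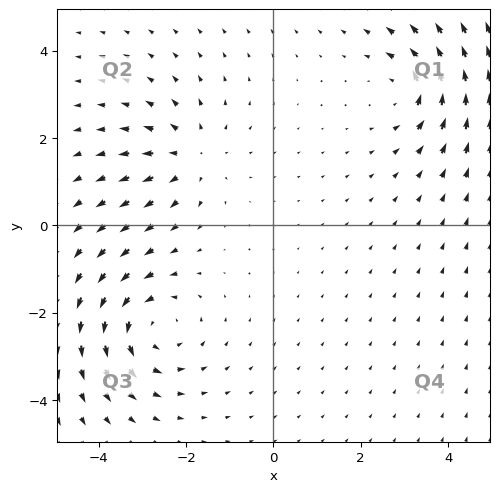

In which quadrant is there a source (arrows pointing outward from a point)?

The source sits at approximately (-1.9, 1.6), which lies in quadrant Q2. The divergence there is about +3, positive as expected for a source.

Q2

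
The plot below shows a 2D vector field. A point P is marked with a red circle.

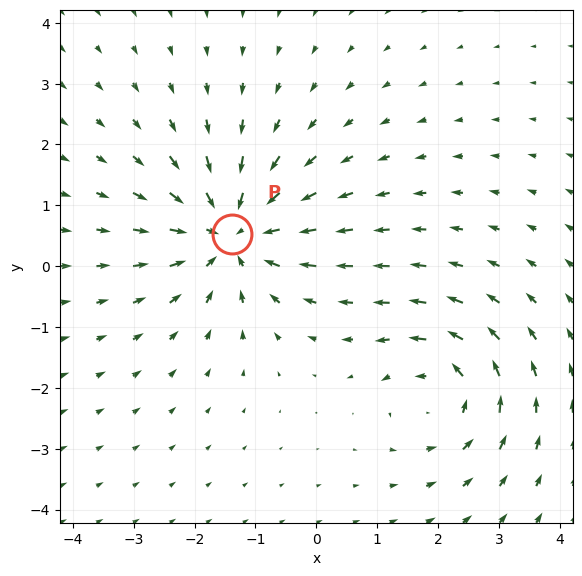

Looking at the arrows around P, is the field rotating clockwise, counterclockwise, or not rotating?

not rotating

Near P at (-1.4, 0.5) the arrows show no circulation. The curl there is ≈0.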